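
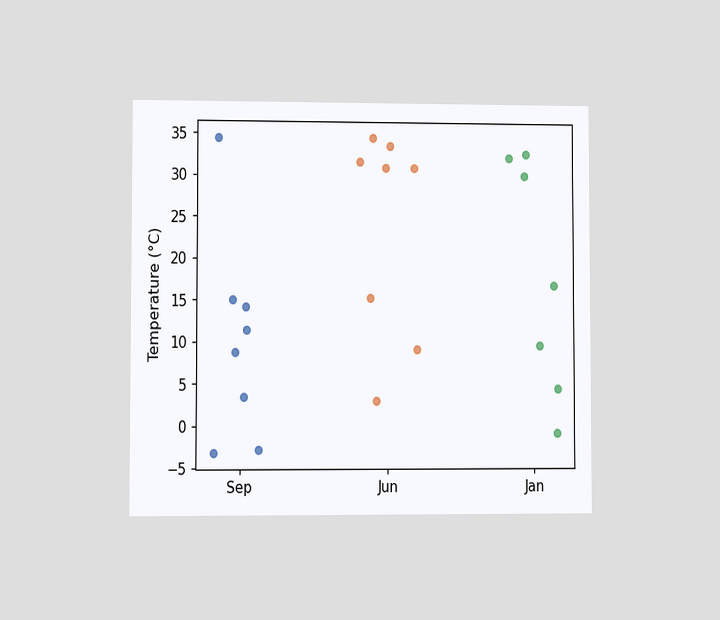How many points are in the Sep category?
8

The chart is viewed at a slight angle. Counting the markers in the Sep column gives 8.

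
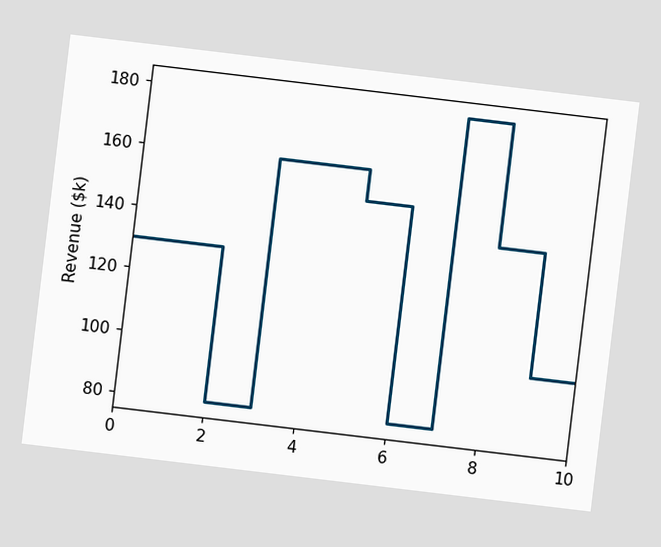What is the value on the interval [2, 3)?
$80k

The chart is tilted about 7° clockwise. On [2, 3) the step sits at $80k.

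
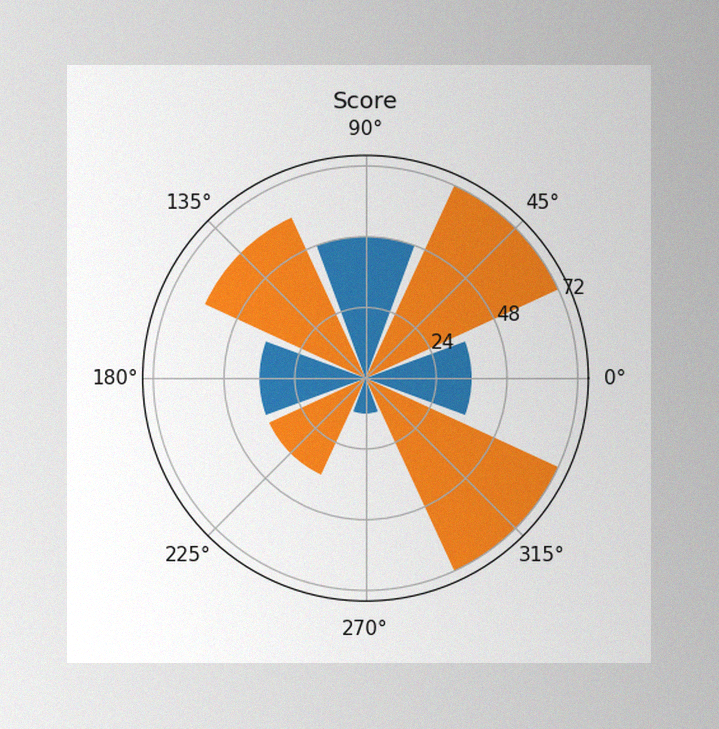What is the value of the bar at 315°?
The image has some photo noise and uneven lighting. The bar at 315° reaches 72 on the radial axis.

72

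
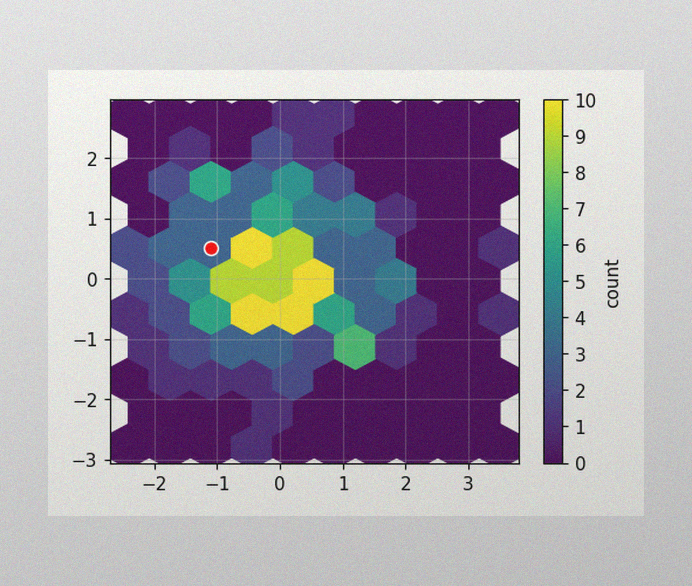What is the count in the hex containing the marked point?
3

The image has some photo noise and uneven lighting. The marked hex reads 3 on the colorbar.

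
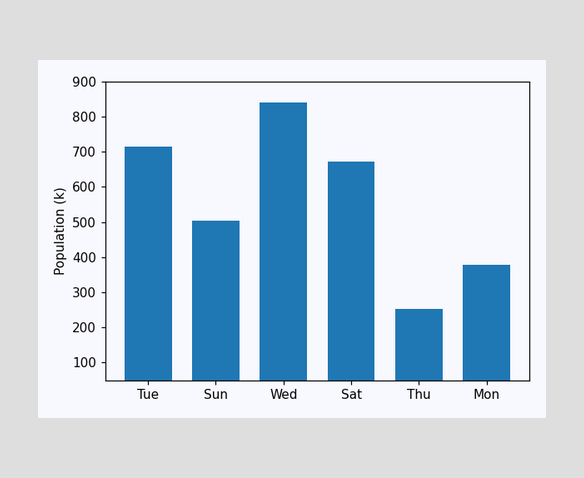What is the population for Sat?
Reading along the chart's y-axis, the Sat bar reaches 672k.

672k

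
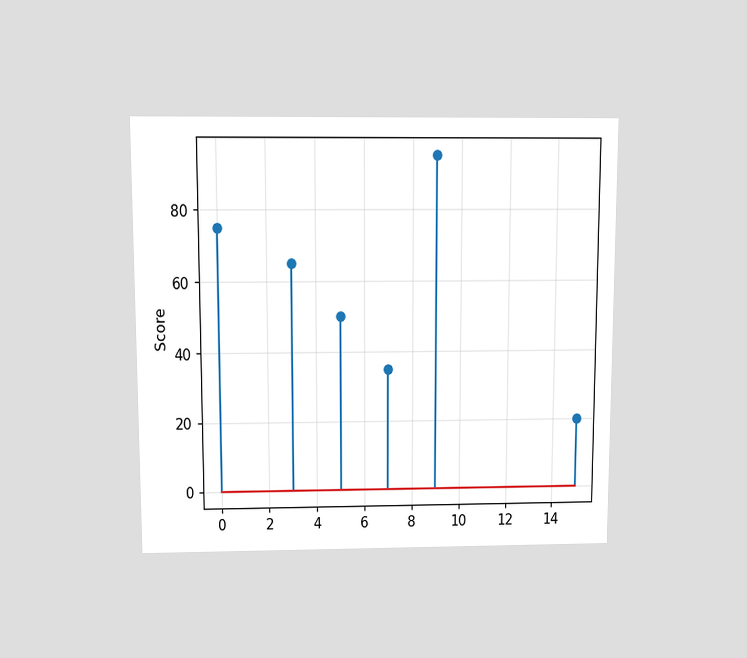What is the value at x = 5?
The chart is viewed slightly from above. The stem at x=5 reaches 50.

50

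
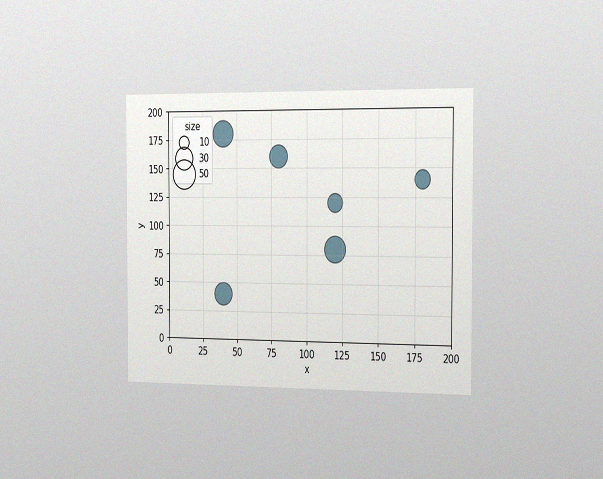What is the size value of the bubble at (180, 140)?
20

The chart is viewed slightly from the right, with some photo noise. Matching the bubble at (180, 140) against the size legend gives 20.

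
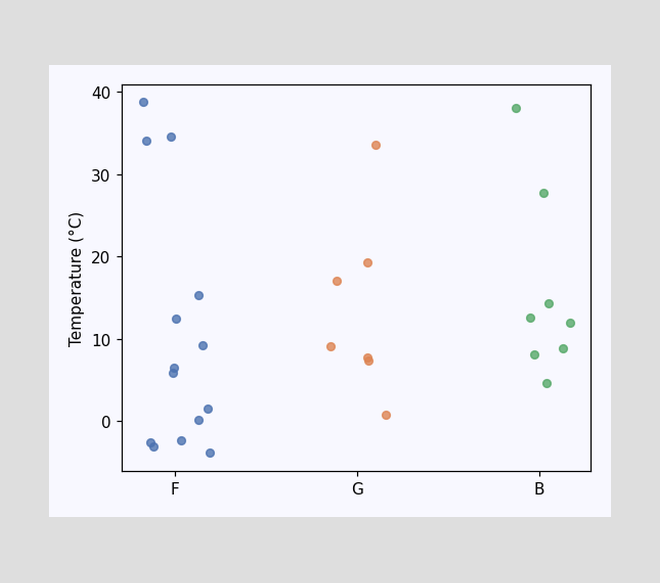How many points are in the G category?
Counting the markers in the G column gives 7.

7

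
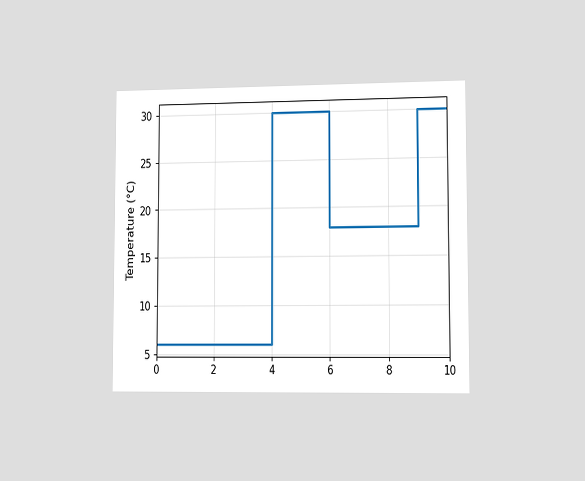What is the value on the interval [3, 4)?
The chart is viewed slightly from the right. On [3, 4) the step sits at 6°C.

6°C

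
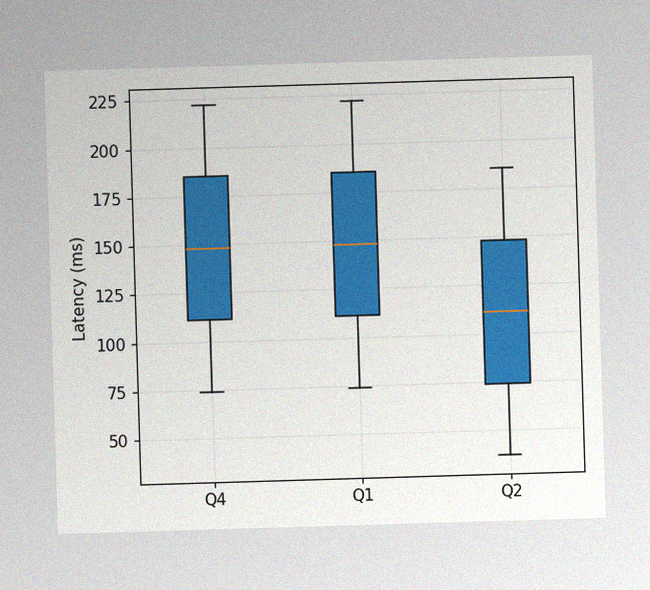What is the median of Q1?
The image has some photo noise and uneven lighting. The median line in the Q1 box sits at 148ms.

148ms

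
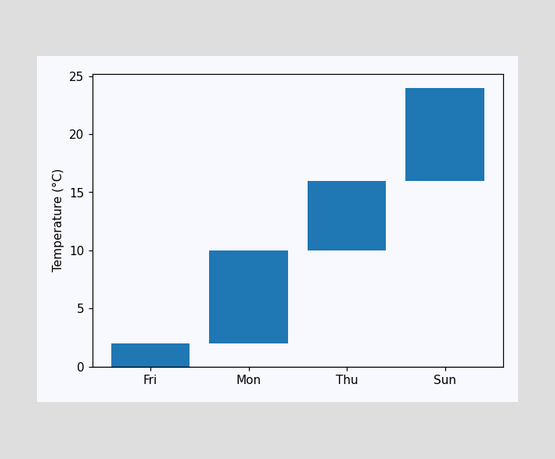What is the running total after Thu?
16°C

After Thu the running total reaches 16°C.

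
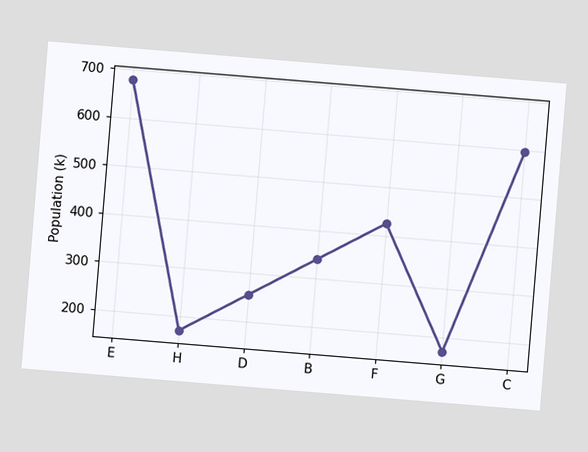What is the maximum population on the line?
680k

The chart is tilted about 5° clockwise. The highest point is at E, and reading across to the y-axis gives 680k.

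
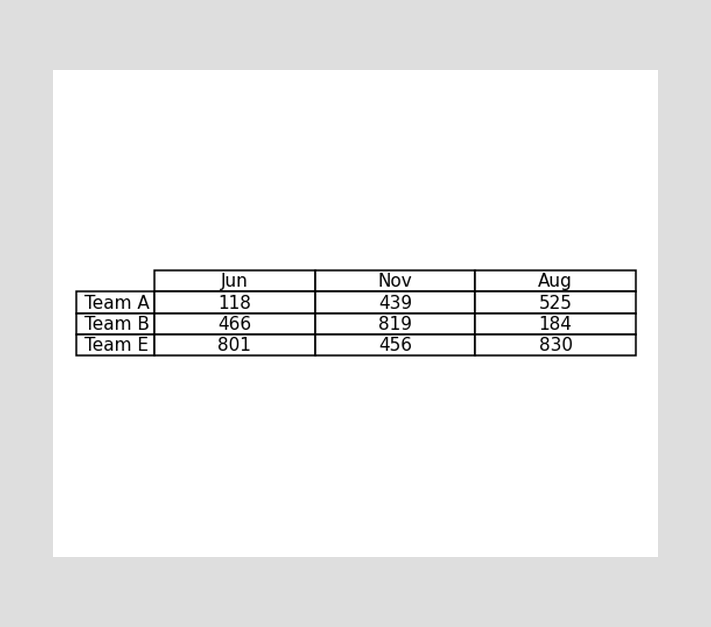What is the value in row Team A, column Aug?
The (Team A, Aug) cell reads 525.

525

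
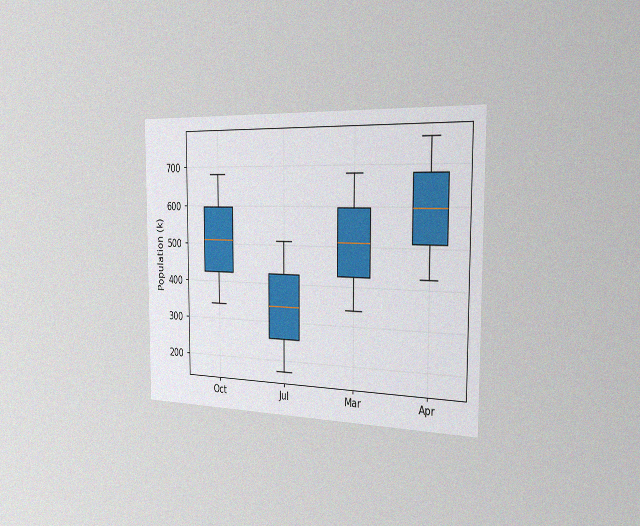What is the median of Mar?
The chart is viewed slightly from the right, with some photo noise. The median line in the Mar box sits at 510k.

510k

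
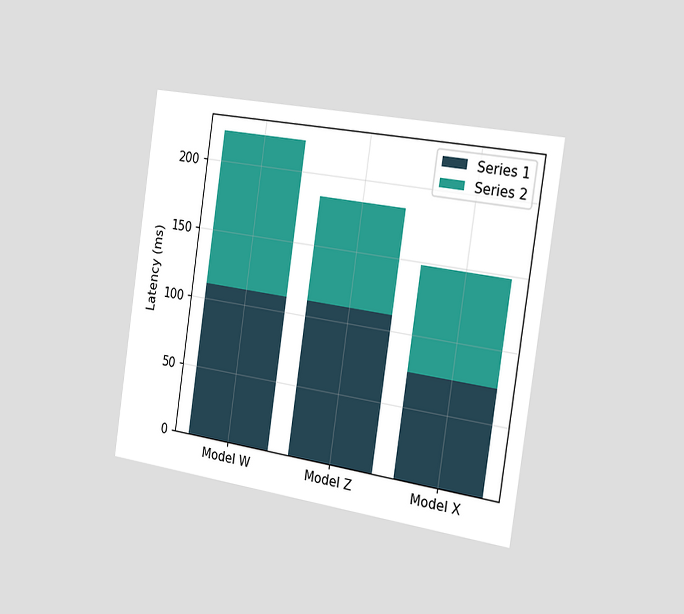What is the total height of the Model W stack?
The chart is tilted about 8° clockwise and viewed slightly from the right. The Model W stack's top reaches 222ms on the y-axis.

222ms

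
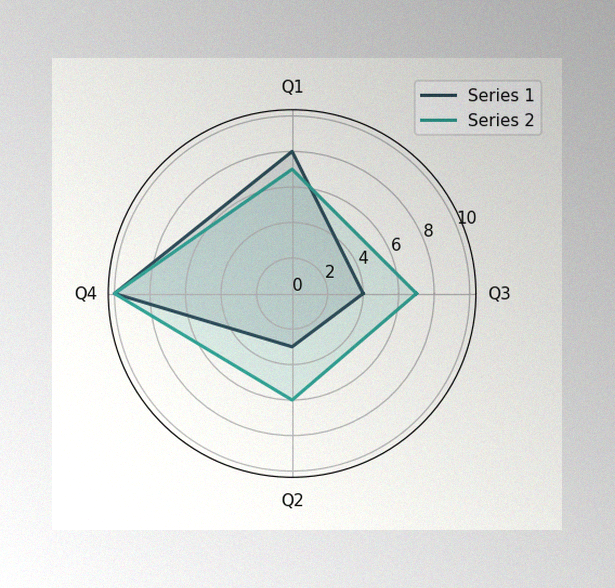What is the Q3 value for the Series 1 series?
4

The image has some photo noise and uneven lighting. On the Q3 axis, Series 1 reaches 4.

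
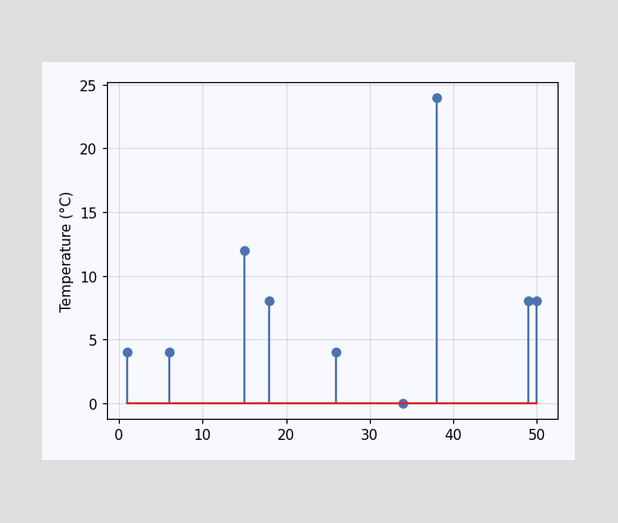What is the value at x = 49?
8°C

The stem at x=49 reaches 8°C.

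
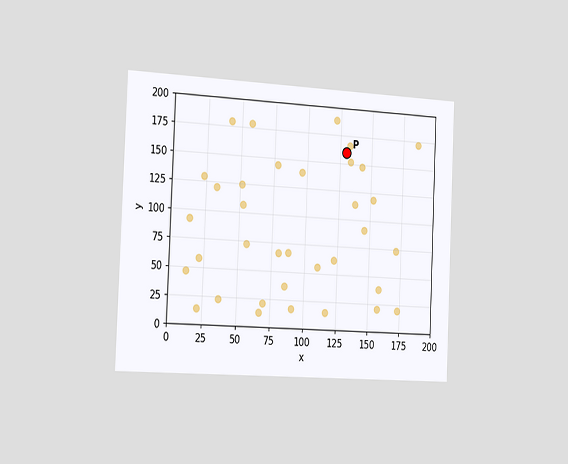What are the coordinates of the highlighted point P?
(130, 160)

The chart is tilted about 2° clockwise and viewed slightly from the left. Following the gridlines from P to each axis, P sits at (130, 160).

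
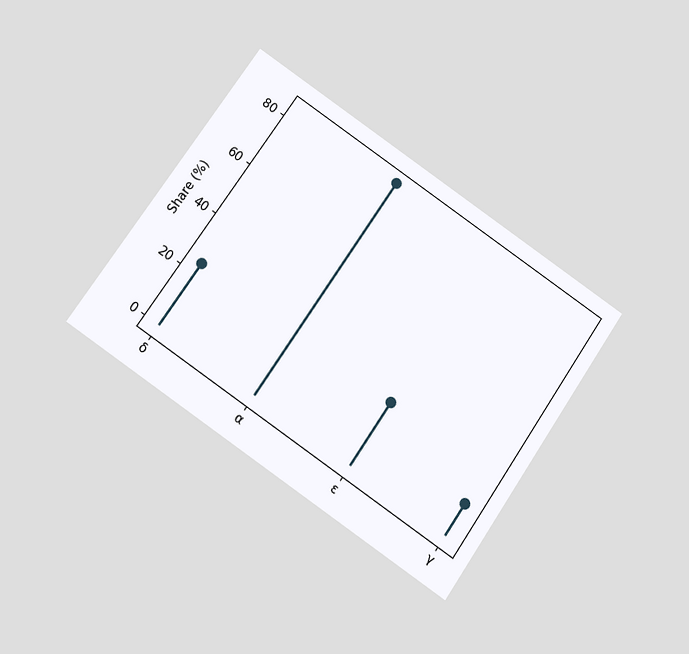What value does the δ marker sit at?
The chart is tilted about 34° clockwise and viewed slightly from below. The δ marker sits at 24%.

24%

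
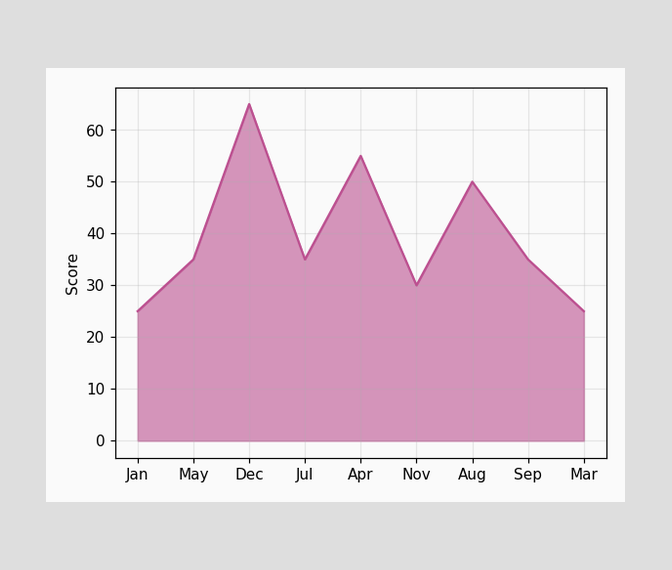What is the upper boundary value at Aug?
At Aug the upper boundary is at 50.

50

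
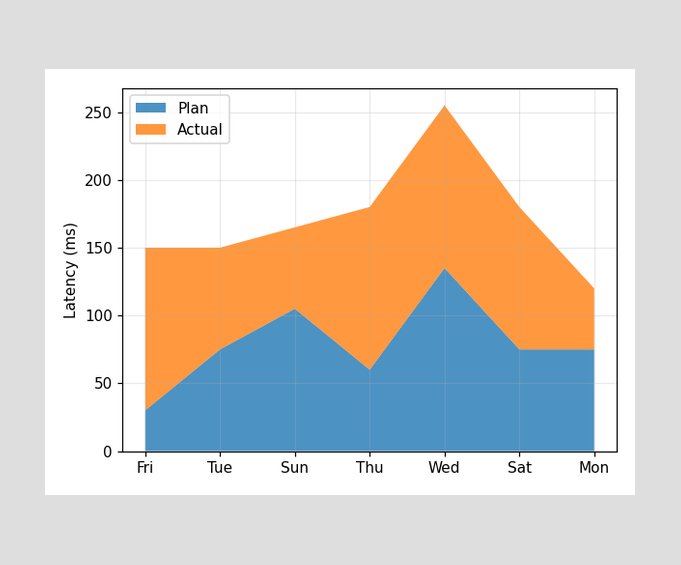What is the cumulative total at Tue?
150ms

The stacked total at Tue reaches 150ms.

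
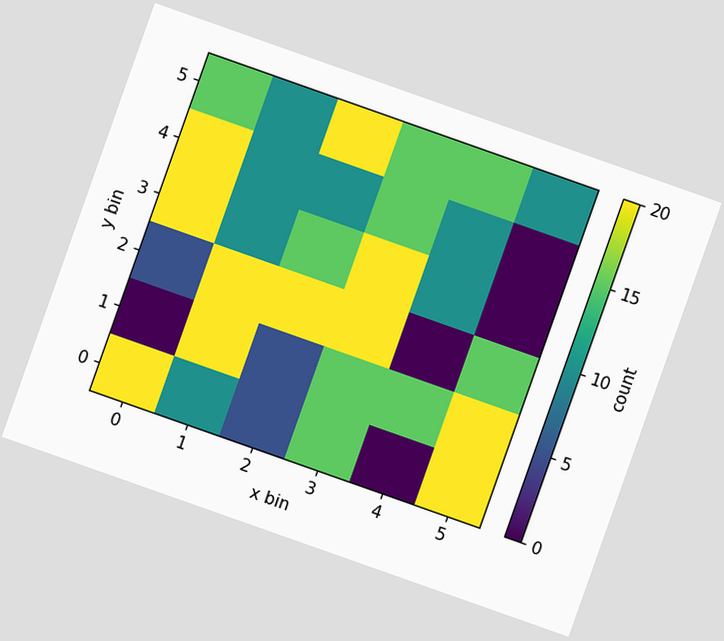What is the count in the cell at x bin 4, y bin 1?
The chart is tilted about 19° clockwise. Matching the cell (4, 1) against the colorbar gives 15.

15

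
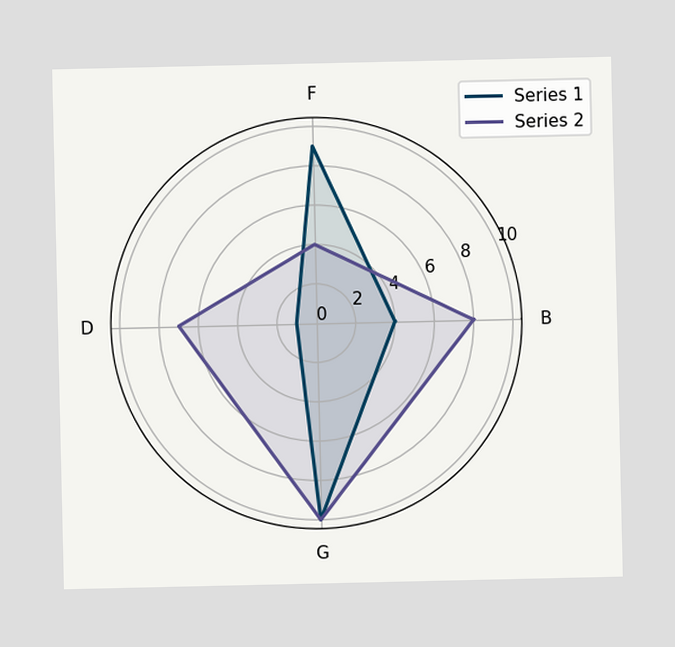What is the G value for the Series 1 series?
On the G axis, Series 1 reaches 10.

10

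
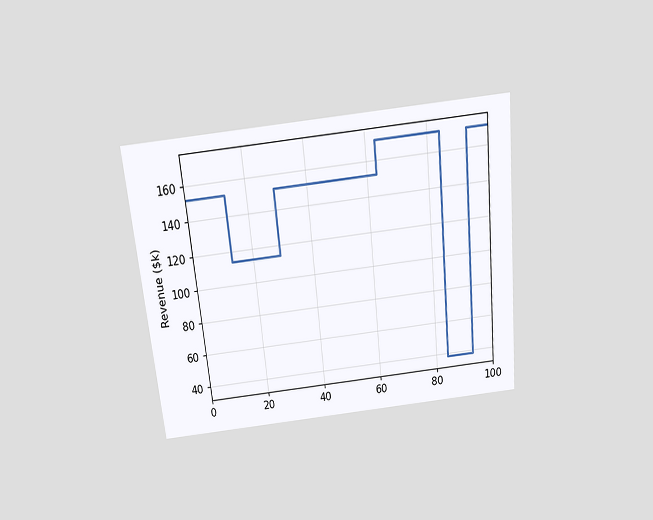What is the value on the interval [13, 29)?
The chart is tilted about 6° counter-clockwise and viewed slightly from above. On [13, 29) the step sits at $114k.

$114k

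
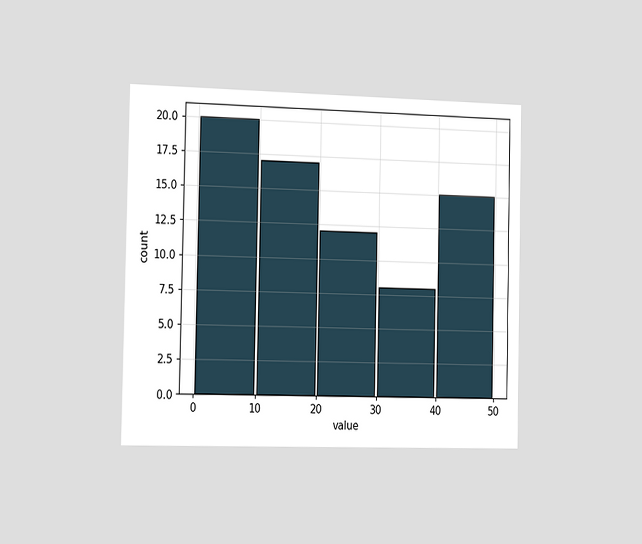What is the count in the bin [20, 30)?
12

The chart is viewed slightly from the left. The [20, 30) bin has height 12.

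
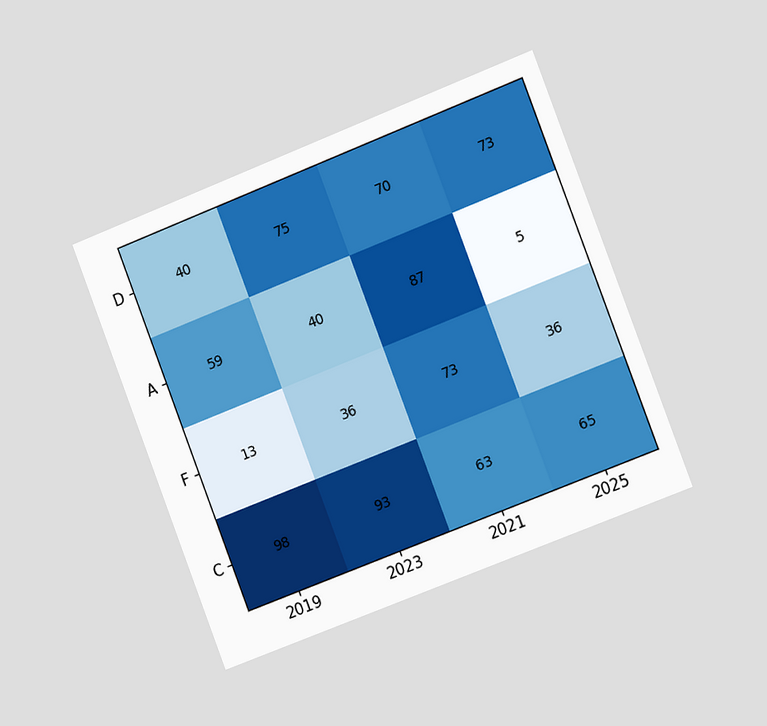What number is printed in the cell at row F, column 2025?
The chart is tilted about 21° counter-clockwise and viewed slightly from the right. The (F, 2025) cell reads 36.

36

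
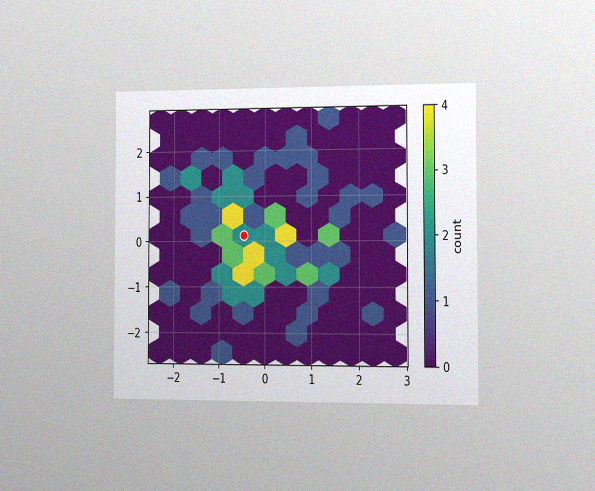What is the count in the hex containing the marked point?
2

The chart is viewed slightly from the right, with some photo noise. The marked hex reads 2 on the colorbar.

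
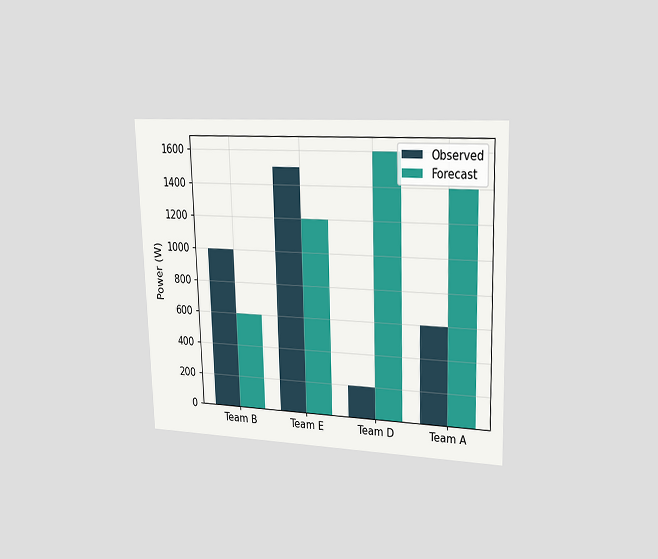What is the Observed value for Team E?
The chart is viewed slightly from the right. The Observed bar at Team E reaches 1500W on the y-axis.

1500W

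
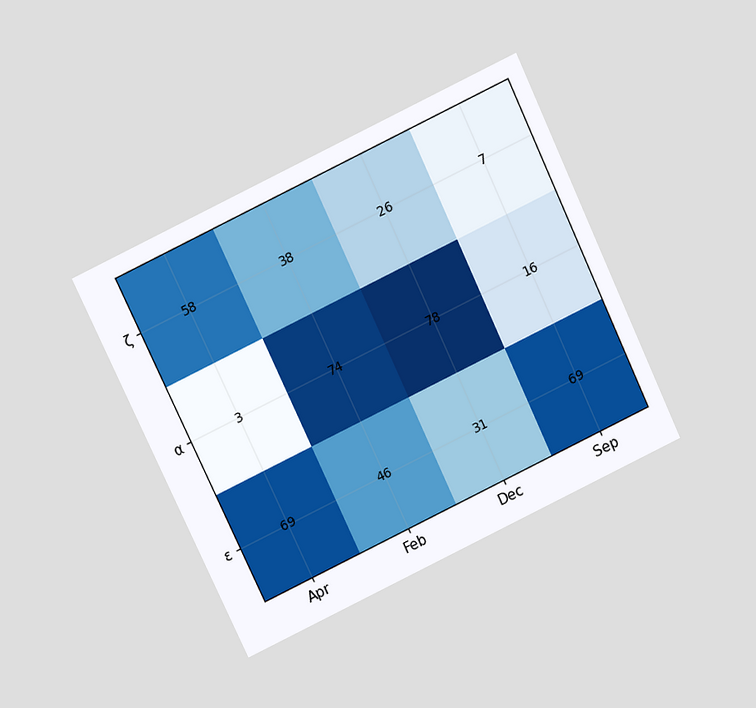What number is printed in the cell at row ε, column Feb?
The chart is tilted about 25° counter-clockwise and viewed slightly from above. The (ε, Feb) cell reads 46.

46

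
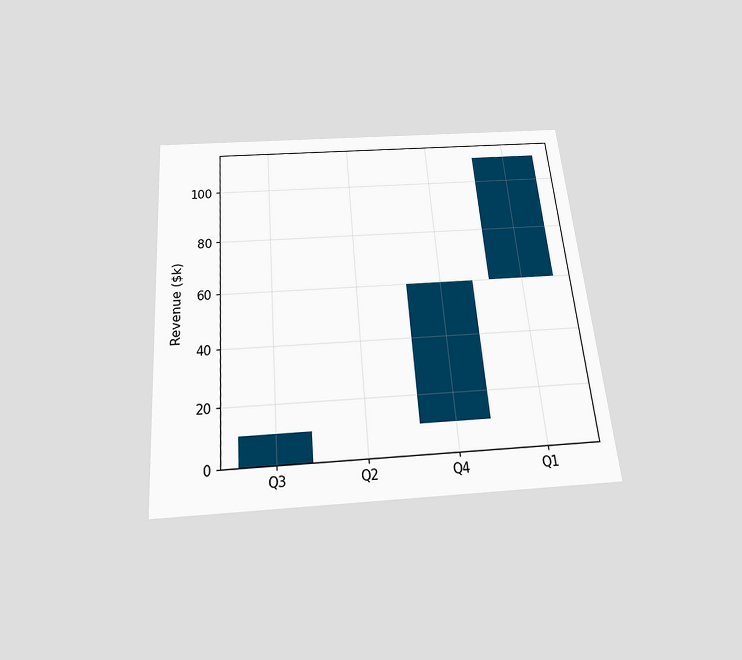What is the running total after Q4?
The chart is tilted about 5° counter-clockwise and viewed slightly from below. After Q4 the running total reaches $60k.

$60k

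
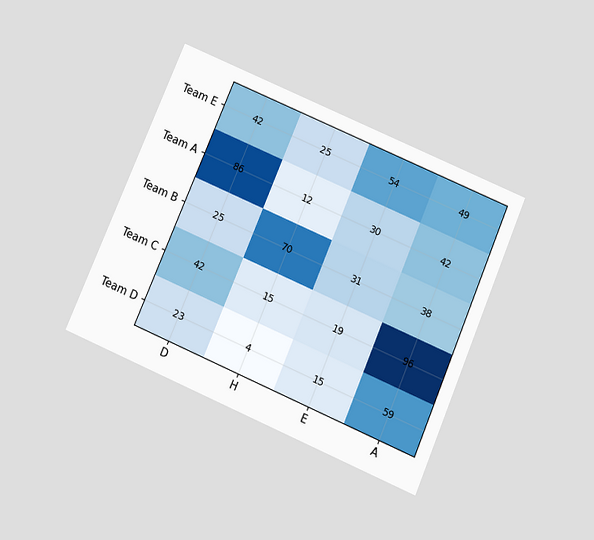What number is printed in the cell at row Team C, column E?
19

The chart is tilted about 23° clockwise and viewed slightly from below. The (Team C, E) cell reads 19.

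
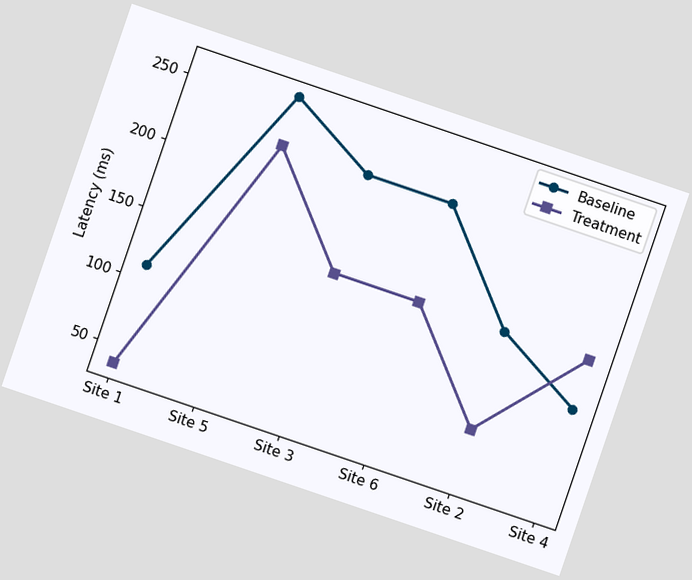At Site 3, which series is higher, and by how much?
The chart is tilted about 19° clockwise. At Site 3, Baseline sits above the other line by 74ms.

Baseline, by 74ms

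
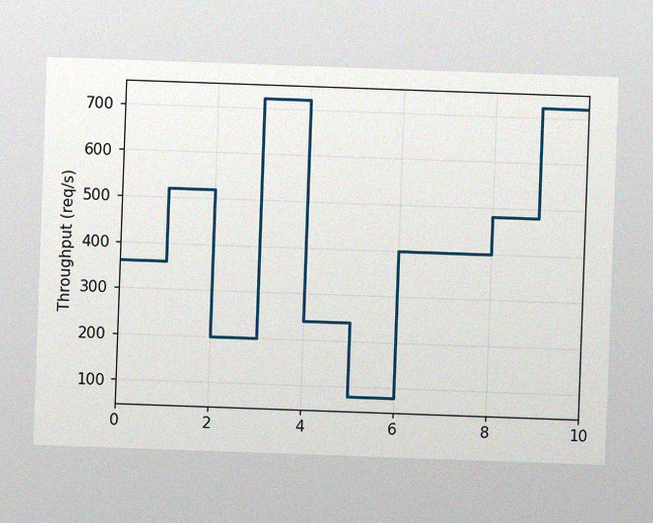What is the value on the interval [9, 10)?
The chart is tilted about 2° clockwise, with some photo noise. On [9, 10) the step sits at 720req/s.

720req/s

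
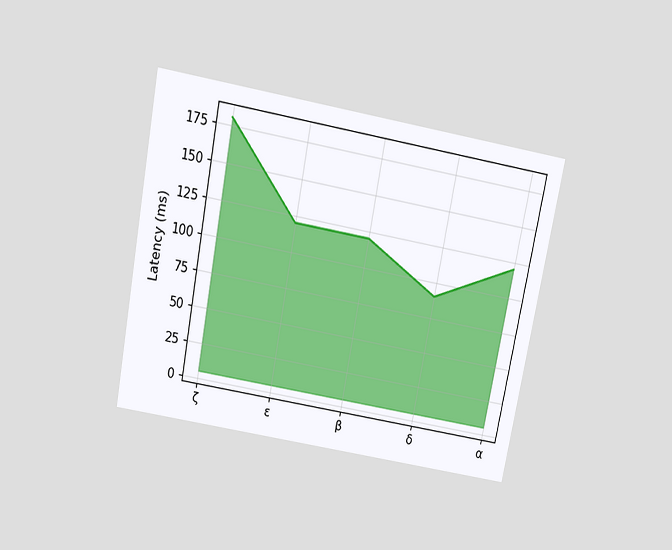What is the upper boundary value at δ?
90ms

The chart is tilted about 11° clockwise and viewed slightly from above. At δ the upper boundary is at 90ms.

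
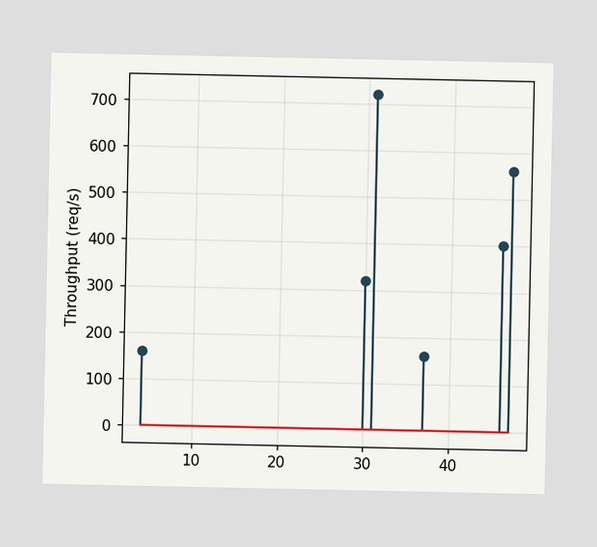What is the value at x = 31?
The stem at x=31 reaches 720req/s.

720req/s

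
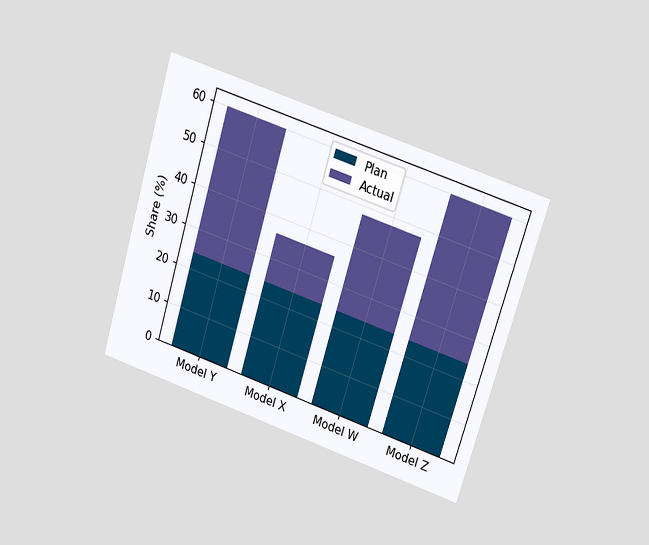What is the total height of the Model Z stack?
60%

The chart is tilted about 17° clockwise and viewed at a slight angle. The Model Z stack's top reaches 60% on the y-axis.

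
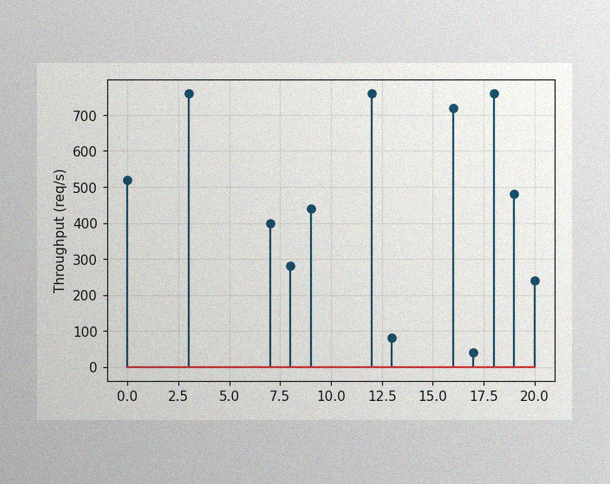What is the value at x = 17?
The image has some photo noise and uneven lighting. The stem at x=17 reaches 40req/s.

40req/s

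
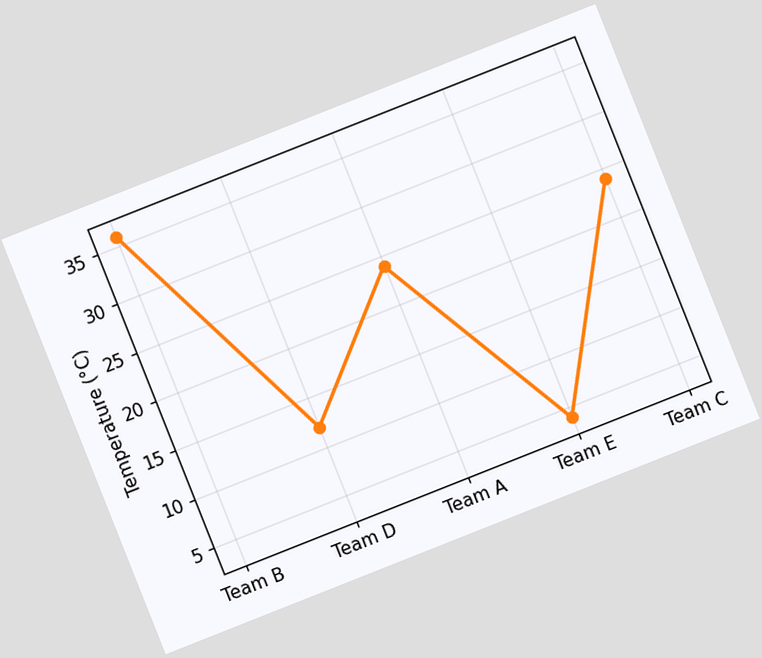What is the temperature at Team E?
4°C

The chart is tilted about 22° counter-clockwise. At Team E, the line is at 4°C.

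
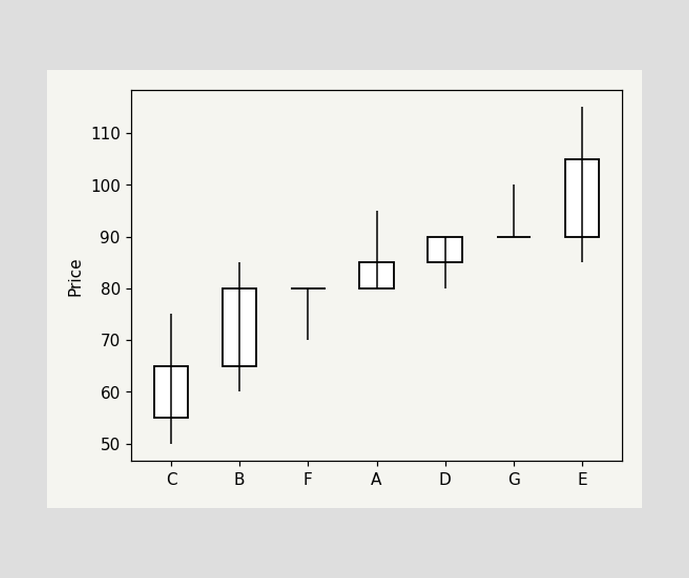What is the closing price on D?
The D candle closes at 90.

90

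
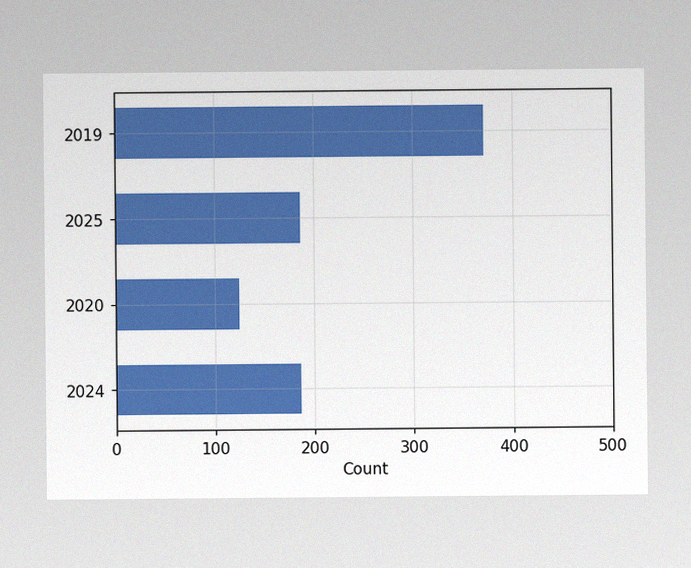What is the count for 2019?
The image has some photo noise and uneven lighting. Reading along the chart's x-axis, the 2019 bar reaches 372.

372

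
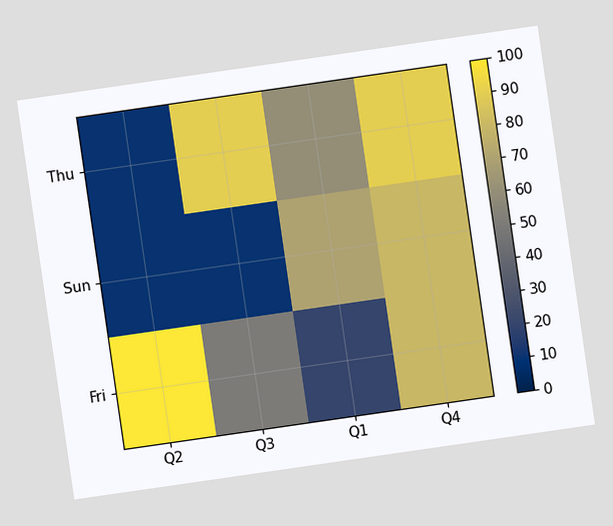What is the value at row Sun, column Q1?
The chart is tilted about 8° counter-clockwise. Matching cell (Sun, Q1) against the colorbar gives 70.

70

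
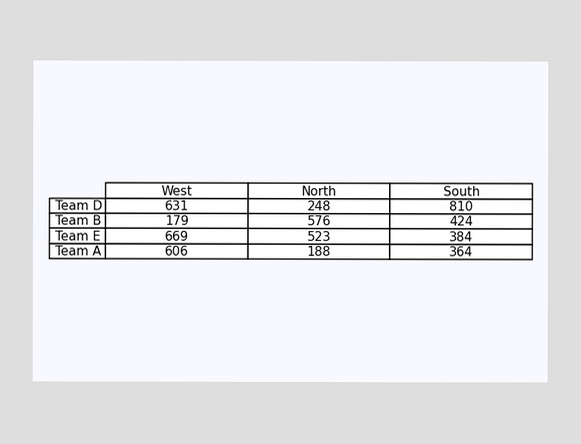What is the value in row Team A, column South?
The (Team A, South) cell reads 364.

364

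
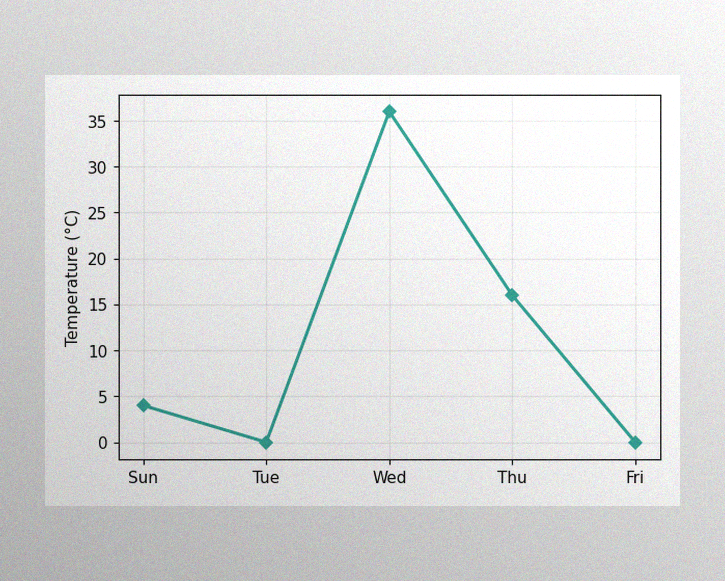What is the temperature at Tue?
0°C

The image has some photo noise and uneven lighting. At Tue, the line is at 0°C.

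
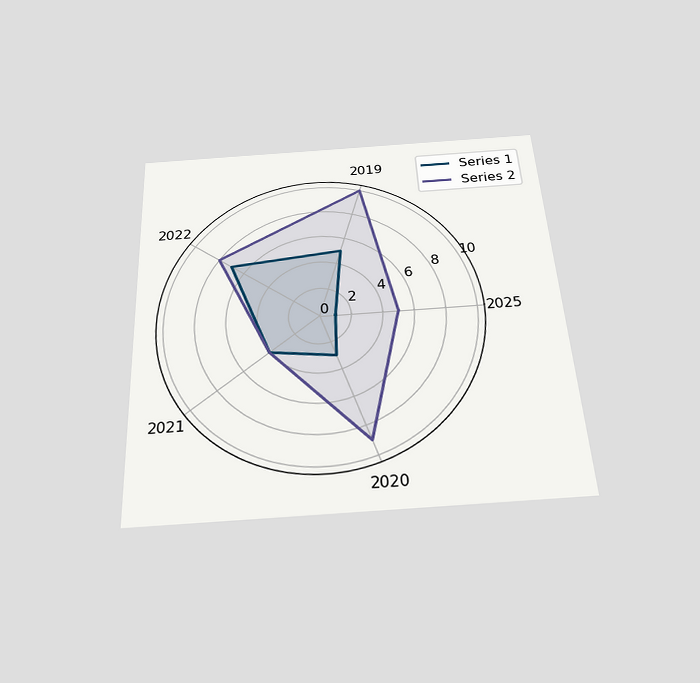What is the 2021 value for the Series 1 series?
The chart is tilted about 3° counter-clockwise and viewed slightly from below. On the 2021 axis, Series 1 reaches 4.

4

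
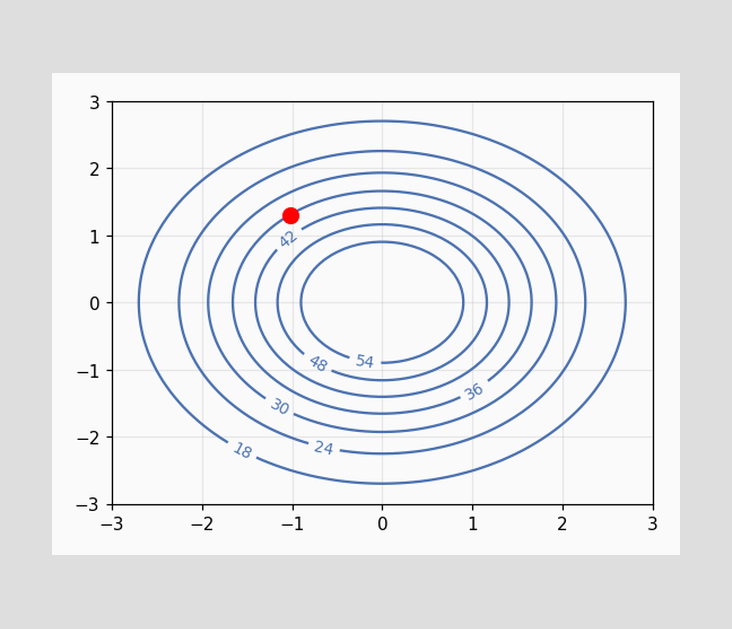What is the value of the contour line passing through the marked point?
36

The marked point sits on the contour labelled 36.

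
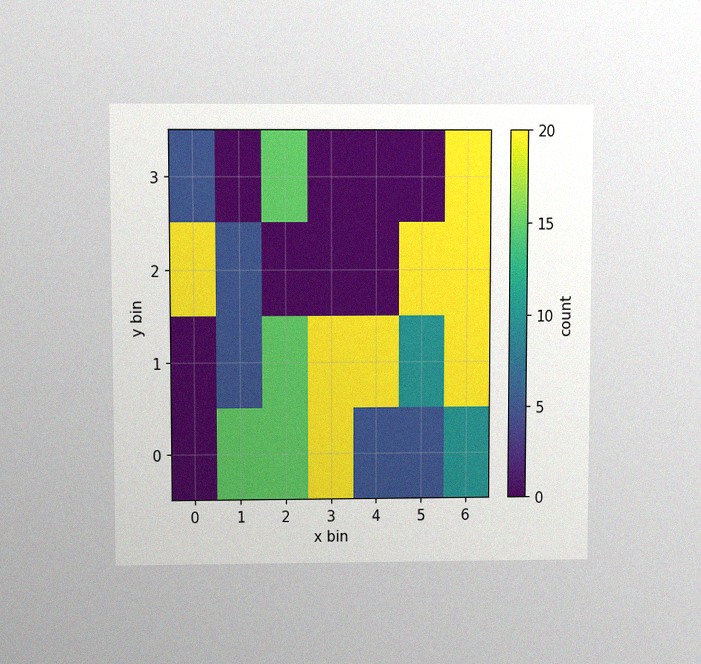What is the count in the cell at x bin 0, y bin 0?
The chart is viewed slightly from above, with some photo noise. Matching the cell (0, 0) against the colorbar gives 0.

0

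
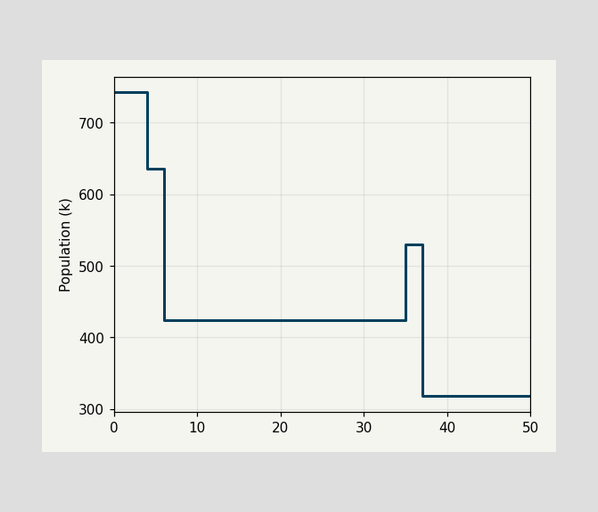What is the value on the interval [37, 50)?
On [37, 50) the step sits at 318k.

318k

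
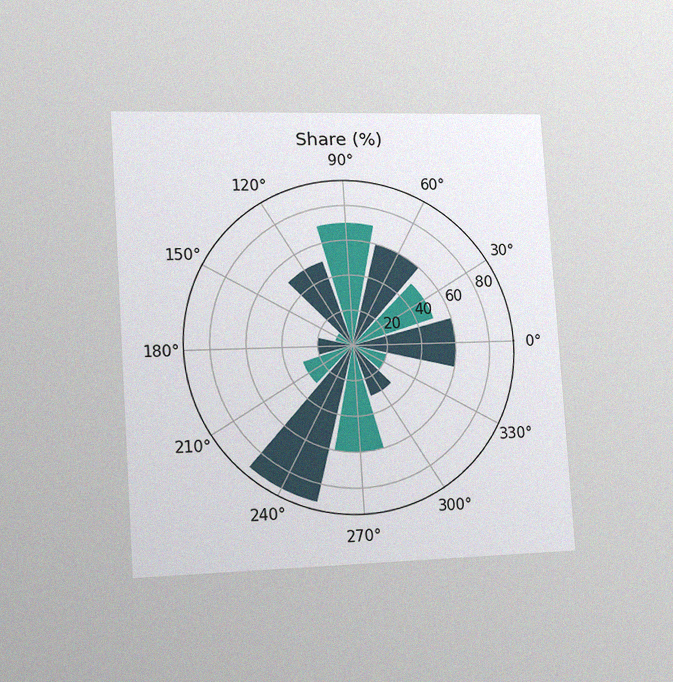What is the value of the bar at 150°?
10%

The chart is tilted about 4° counter-clockwise and viewed slightly from the left, with some photo noise. The bar at 150° reaches 10% on the radial axis.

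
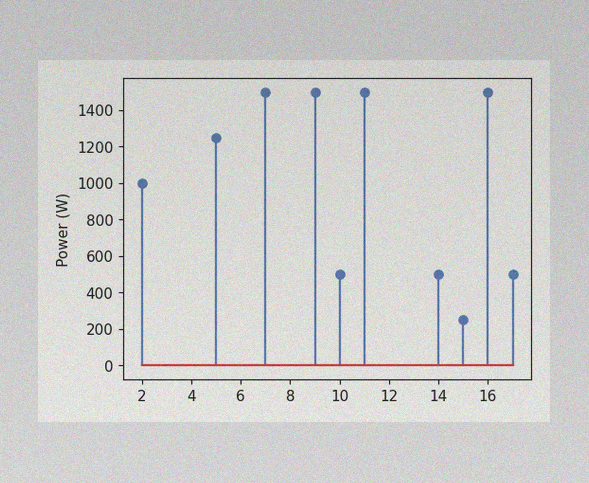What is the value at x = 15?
250W

The image has some photo noise and uneven lighting. The stem at x=15 reaches 250W.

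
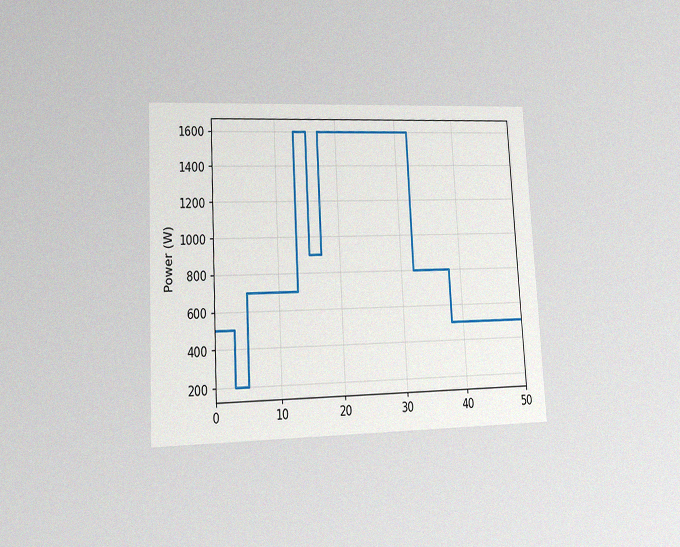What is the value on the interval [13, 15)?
The chart is tilted about 3° counter-clockwise and viewed at a slight angle, with some photo noise. On [13, 15) the step sits at 1600W.

1600W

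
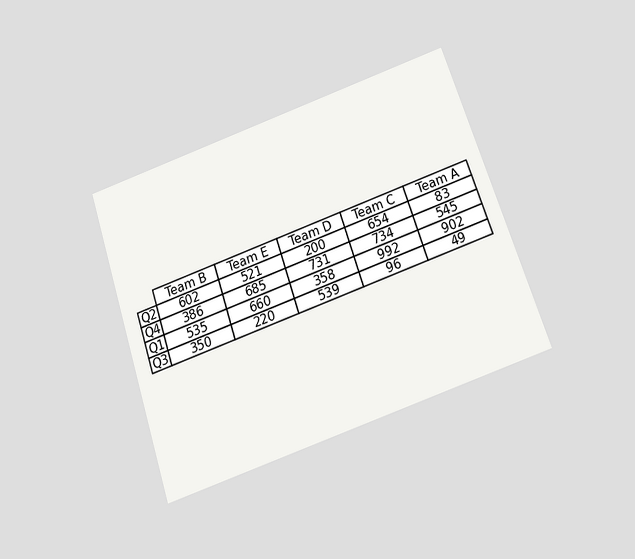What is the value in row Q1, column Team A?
The chart is tilted about 18° counter-clockwise and viewed slightly from below. The (Q1, Team A) cell reads 902.

902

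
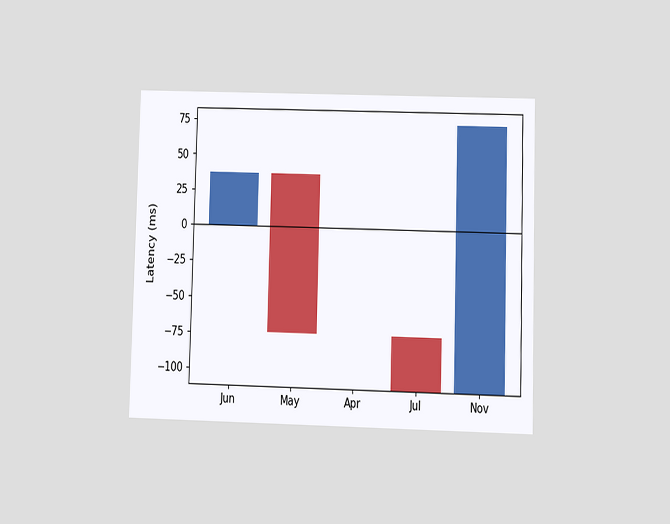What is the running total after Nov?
The chart is viewed at a slight angle. After Nov the running total reaches 74ms.

74ms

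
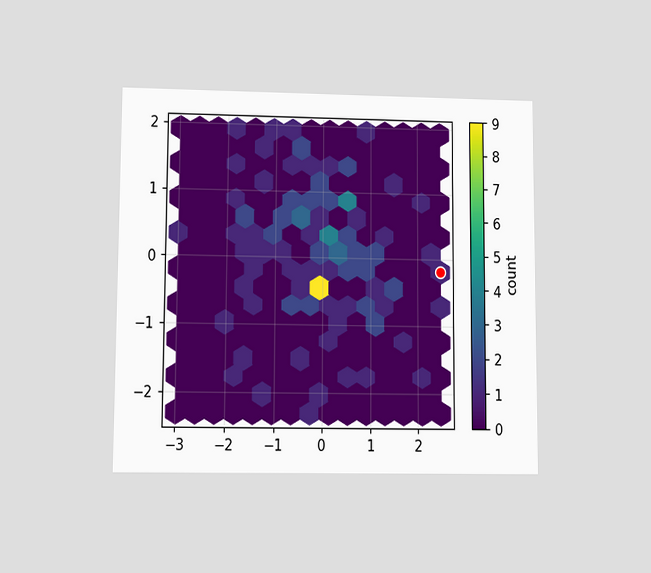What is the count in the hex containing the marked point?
1

The chart is viewed at a slight angle. The marked hex reads 1 on the colorbar.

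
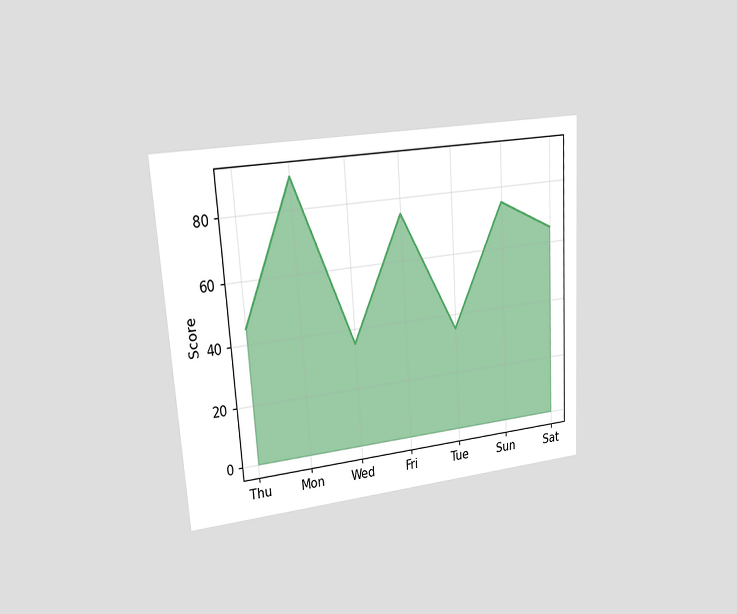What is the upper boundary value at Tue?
35

The chart is tilted about 4° counter-clockwise and viewed at a slight angle. At Tue the upper boundary is at 35.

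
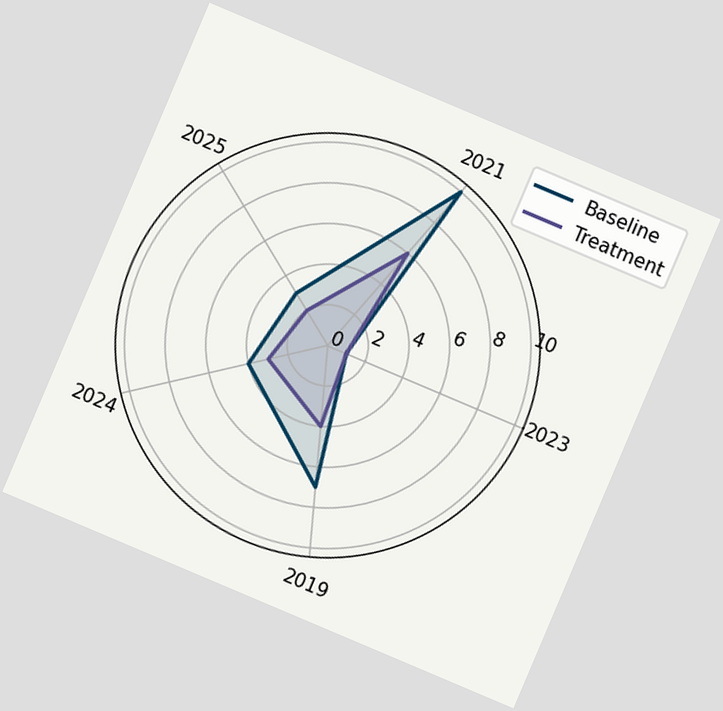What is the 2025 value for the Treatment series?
2

The chart is tilted about 23° clockwise. On the 2025 axis, Treatment reaches 2.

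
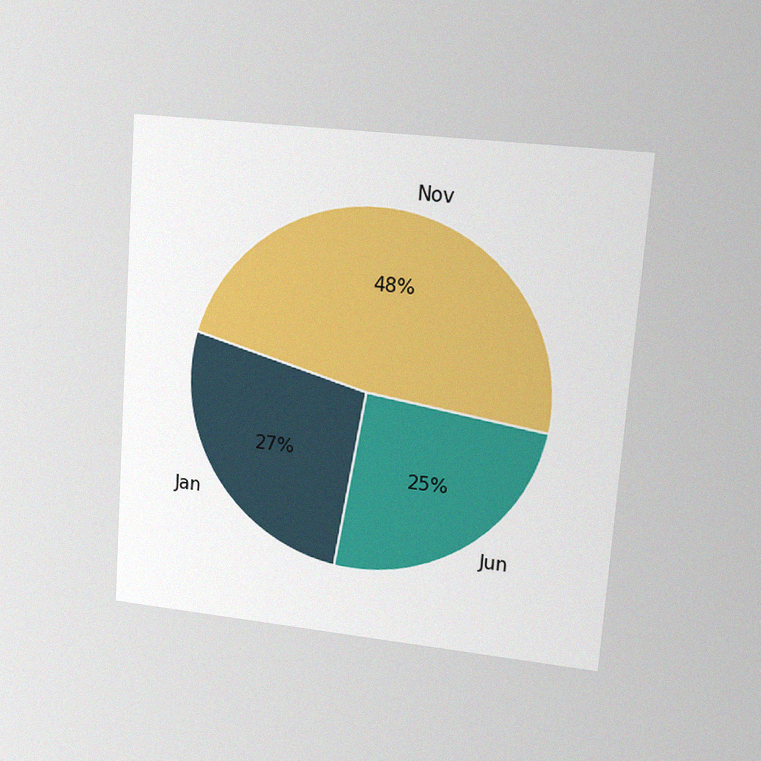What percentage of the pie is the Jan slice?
The chart is tilted about 4° clockwise and viewed at a slight angle, with some photo noise. The Jan slice takes up 27% of the pie.

27%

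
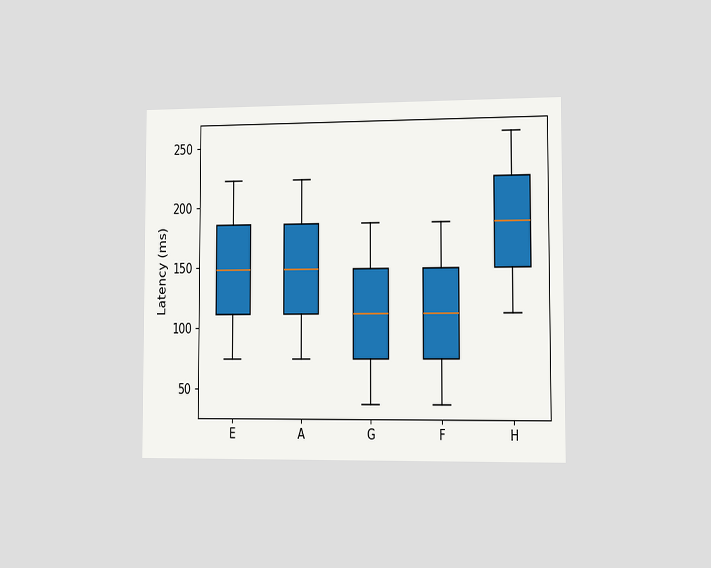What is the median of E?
148ms

The chart is viewed slightly from the right. The median line in the E box sits at 148ms.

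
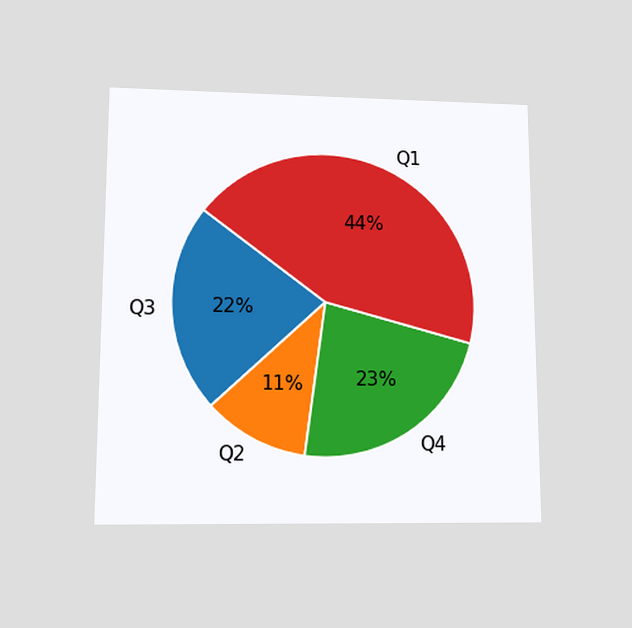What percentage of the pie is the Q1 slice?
The chart is viewed at a slight angle. The Q1 slice takes up 44% of the pie.

44%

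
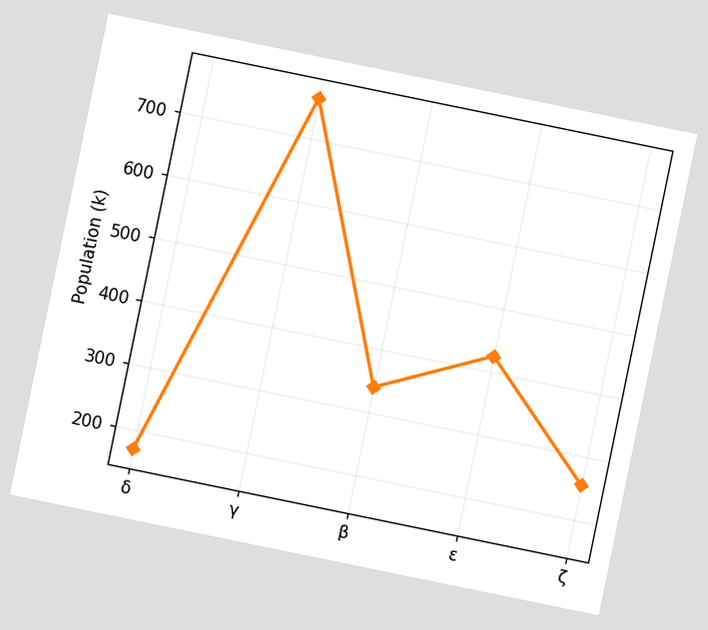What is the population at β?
340k

The chart is tilted about 12° clockwise. At β, the line is at 340k.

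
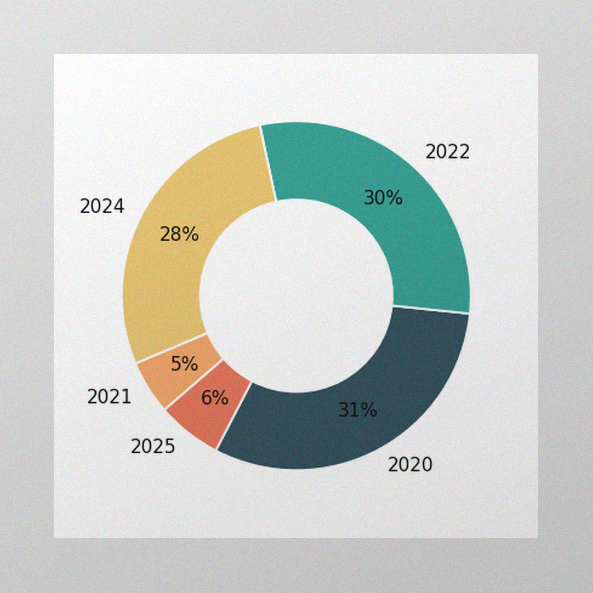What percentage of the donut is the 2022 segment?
30%

The image has some photo noise and uneven lighting. The 2022 segment takes up 30% of the ring.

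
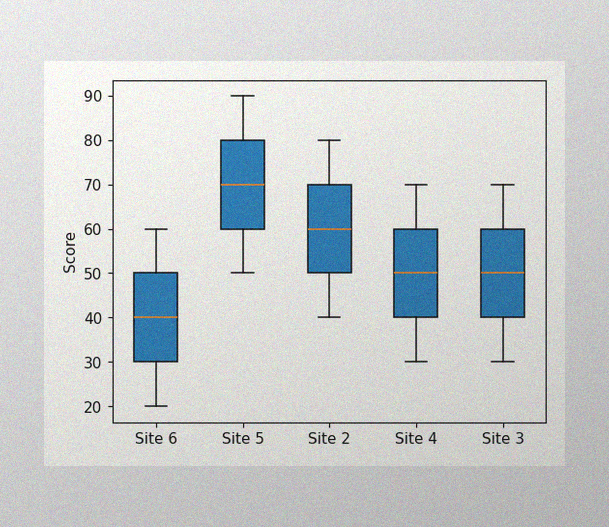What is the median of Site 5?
The image has some photo noise and uneven lighting. The median line in the Site 5 box sits at 70.

70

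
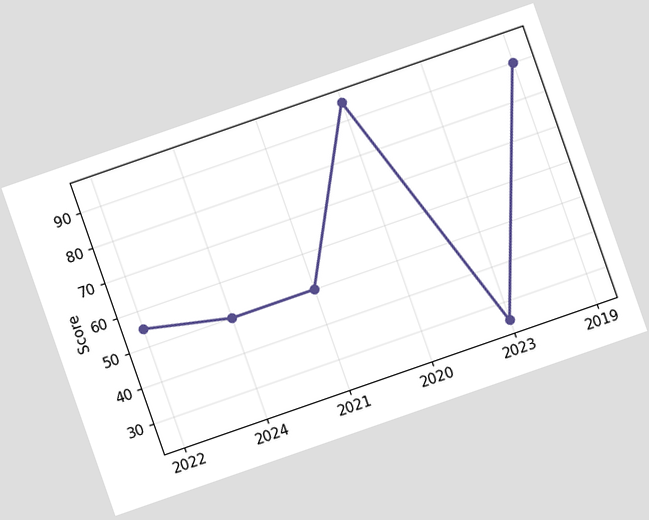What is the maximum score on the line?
The chart is tilted about 19° counter-clockwise. The highest point is at 2020, and reading across to the y-axis gives 95.

95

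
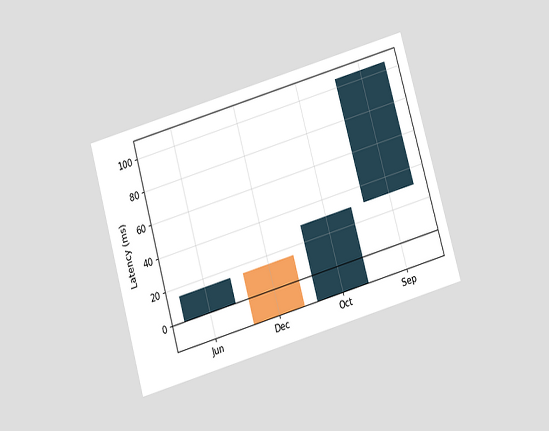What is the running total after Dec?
-15ms

The chart is tilted about 16° counter-clockwise and viewed slightly from below. After Dec the running total reaches -15ms.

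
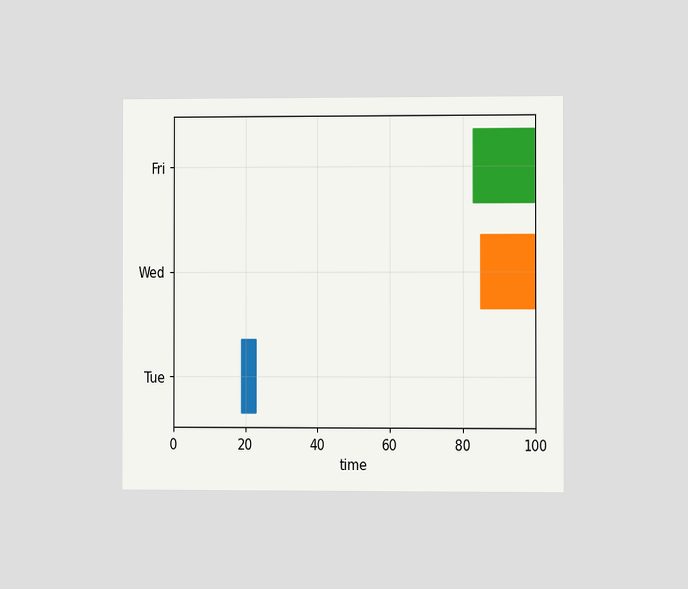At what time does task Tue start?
The chart is viewed slightly from the right. The Tue bar begins at t=19.

19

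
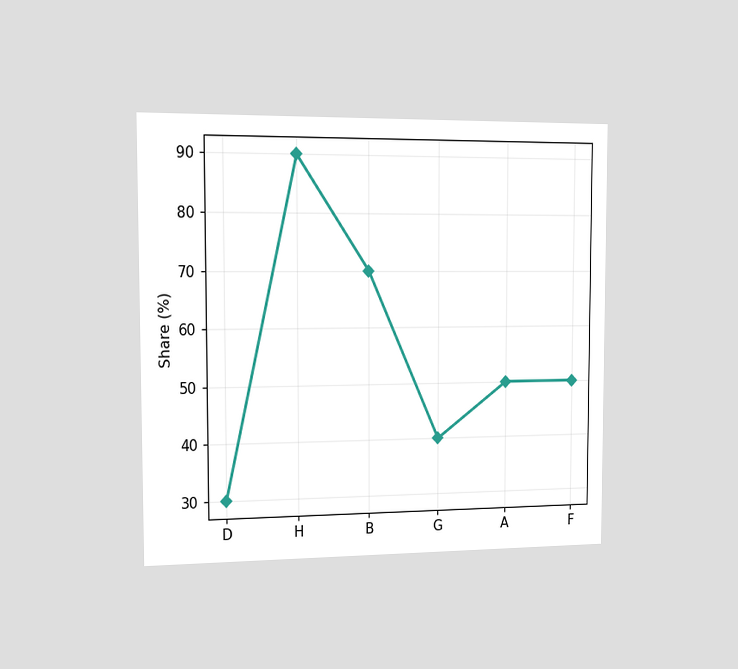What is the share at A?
50%

The chart is viewed slightly from the left. At A, the line is at 50%.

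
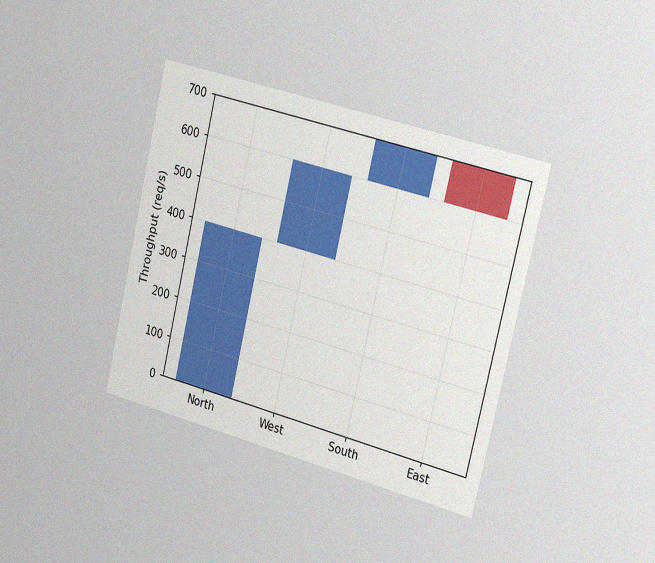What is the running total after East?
600req/s

The chart is tilted about 13° clockwise and viewed slightly from the right, with some photo noise. After East the running total reaches 600req/s.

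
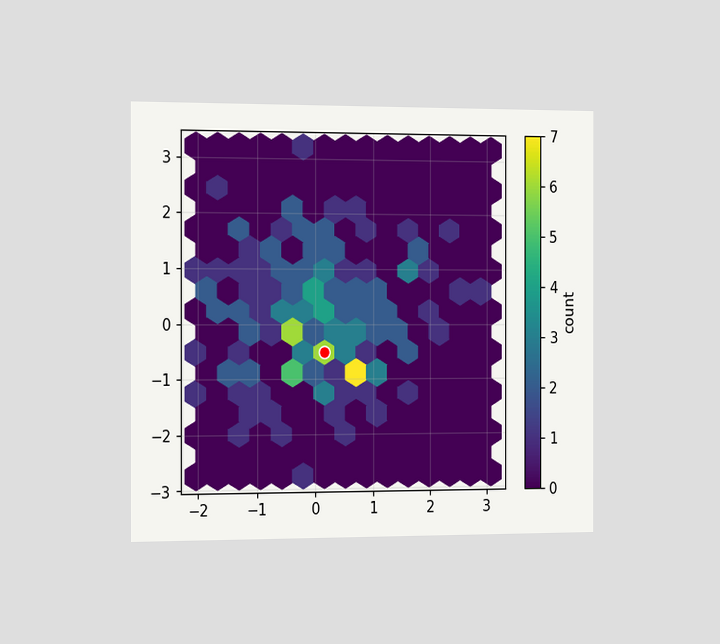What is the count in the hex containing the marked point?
6

The chart is viewed slightly from the left. The marked hex reads 6 on the colorbar.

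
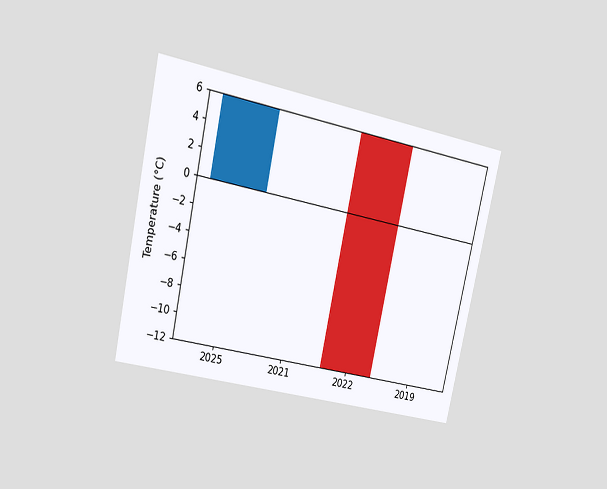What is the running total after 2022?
The chart is tilted about 12° clockwise and viewed at a slight angle. After 2022 the running total reaches -12°C.

-12°C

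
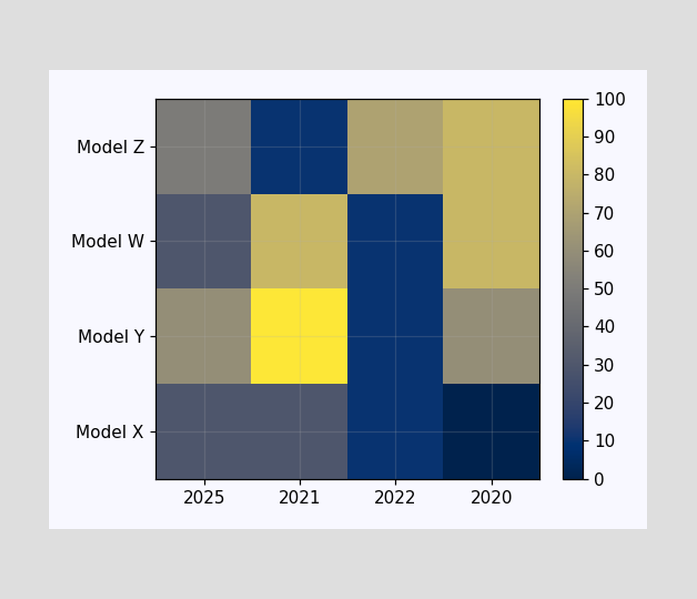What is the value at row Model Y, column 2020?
60

Matching cell (Model Y, 2020) against the colorbar gives 60.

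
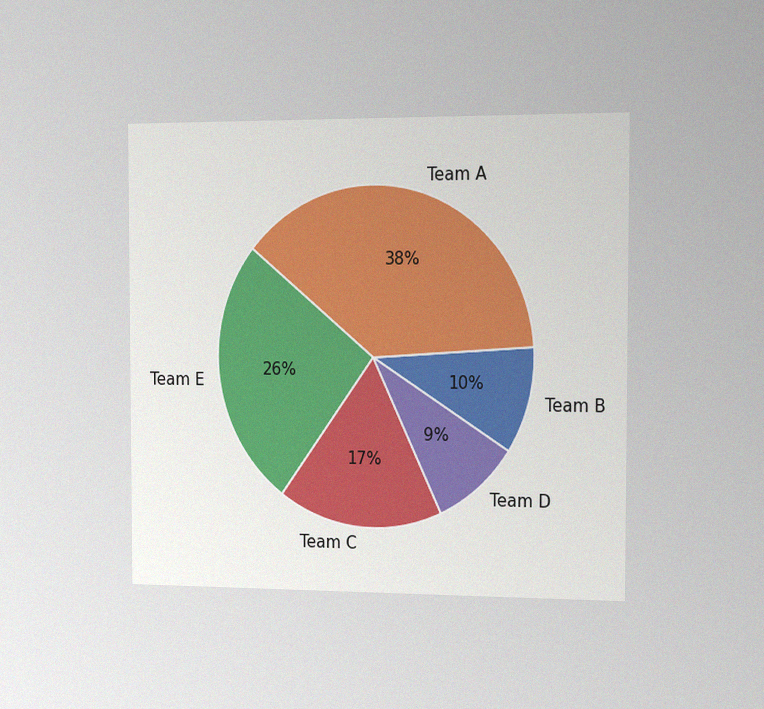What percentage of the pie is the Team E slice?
The chart is viewed slightly from the right, with some photo noise. The Team E slice takes up 26% of the pie.

26%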